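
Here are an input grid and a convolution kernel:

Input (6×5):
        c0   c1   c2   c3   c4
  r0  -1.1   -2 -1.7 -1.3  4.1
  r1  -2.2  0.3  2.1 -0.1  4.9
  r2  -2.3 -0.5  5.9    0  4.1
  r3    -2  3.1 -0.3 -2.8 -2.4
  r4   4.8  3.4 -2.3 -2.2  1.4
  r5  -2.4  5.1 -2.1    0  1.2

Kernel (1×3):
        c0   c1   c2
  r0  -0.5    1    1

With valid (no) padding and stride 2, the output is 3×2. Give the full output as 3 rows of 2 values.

Output[0,0]: The receptive field on the input at this output position is [-1.1 -2 -1.7]. Elementwise product with the kernel and sum: -1.1·-0.5 + -2·1 + -1.7·1.

-3.15 3.65
6.55 1.15
-1.3 0.35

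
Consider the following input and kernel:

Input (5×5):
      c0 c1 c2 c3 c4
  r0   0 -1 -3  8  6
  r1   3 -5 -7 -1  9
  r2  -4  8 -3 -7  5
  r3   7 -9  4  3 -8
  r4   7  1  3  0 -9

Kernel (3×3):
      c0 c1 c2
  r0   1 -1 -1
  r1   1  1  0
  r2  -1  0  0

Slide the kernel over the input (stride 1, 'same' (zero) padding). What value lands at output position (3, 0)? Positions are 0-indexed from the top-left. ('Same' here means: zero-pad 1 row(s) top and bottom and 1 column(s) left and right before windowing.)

3

The receptive field on the zero-padded input at this output position is [0 -4 8 / 0 7 -9 / 0 7 1]. Elementwise product with the kernel and sum: 0·1 + -4·-1 + 8·-1 + 0·1 + 7·1 + 0·-1.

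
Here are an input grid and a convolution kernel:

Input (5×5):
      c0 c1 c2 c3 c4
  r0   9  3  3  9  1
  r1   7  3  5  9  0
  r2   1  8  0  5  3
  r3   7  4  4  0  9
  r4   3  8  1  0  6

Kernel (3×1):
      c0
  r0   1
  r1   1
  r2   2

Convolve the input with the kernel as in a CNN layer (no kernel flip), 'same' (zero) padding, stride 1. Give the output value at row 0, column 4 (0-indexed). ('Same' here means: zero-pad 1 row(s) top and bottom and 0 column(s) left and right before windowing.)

1

The receptive field on the zero-padded input at this output position is [0 / 1 / 0]. Elementwise product with the kernel and sum: 0·1 + 1·1 + 0·2.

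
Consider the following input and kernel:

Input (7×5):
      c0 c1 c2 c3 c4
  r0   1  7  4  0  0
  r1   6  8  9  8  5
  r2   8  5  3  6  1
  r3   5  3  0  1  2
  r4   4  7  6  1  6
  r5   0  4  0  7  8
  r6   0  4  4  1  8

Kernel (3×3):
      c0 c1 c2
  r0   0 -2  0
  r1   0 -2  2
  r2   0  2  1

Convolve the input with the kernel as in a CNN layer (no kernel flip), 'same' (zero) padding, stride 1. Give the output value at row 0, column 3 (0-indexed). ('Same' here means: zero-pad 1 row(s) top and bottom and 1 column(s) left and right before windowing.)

21

The receptive field on the zero-padded input at this output position is [0 0 0 / 4 0 0 / 9 8 5]. Elementwise product with the kernel and sum: 0·-2 + 0·-2 + 0·2 + 8·2 + 5·1.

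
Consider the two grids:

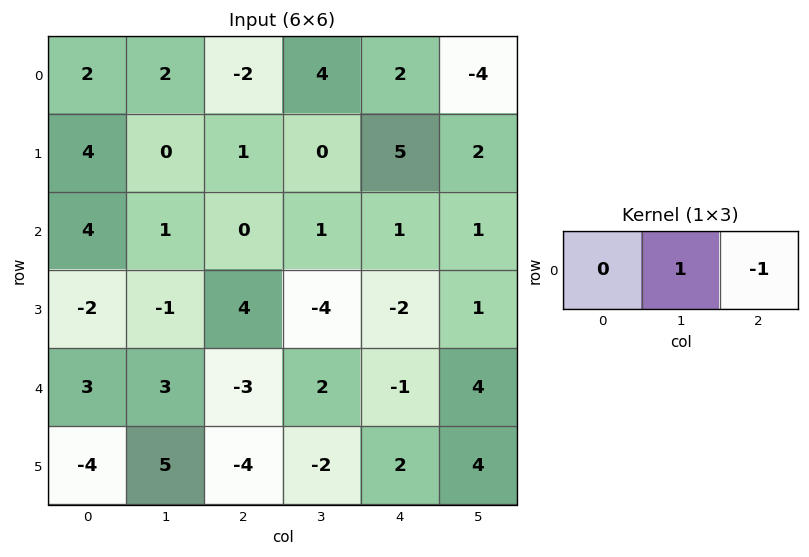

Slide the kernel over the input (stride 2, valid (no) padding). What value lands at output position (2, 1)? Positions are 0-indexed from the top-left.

3

The receptive field on the input at this output position is [-3 2 -1]. Elementwise product with the kernel and sum: 2·1 + -1·-1.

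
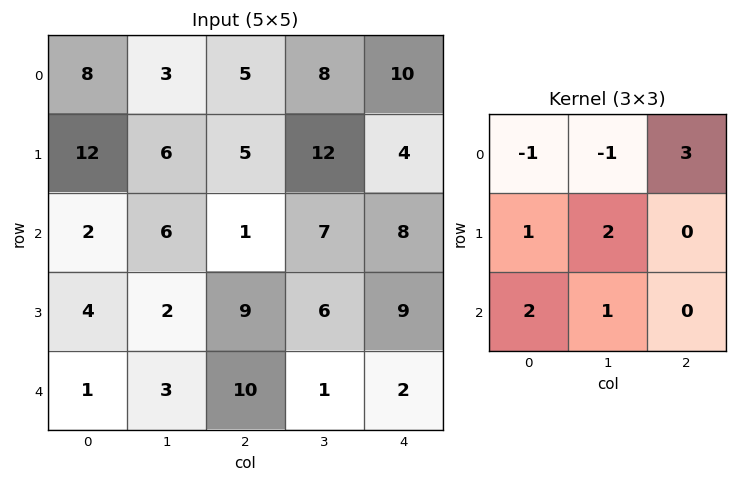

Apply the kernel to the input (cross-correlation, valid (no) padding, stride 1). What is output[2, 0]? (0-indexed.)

The receptive field on the input at this output position is [2 6 1 / 4 2 9 / 1 3 10]. Elementwise product with the kernel and sum: 2·-1 + 6·-1 + 1·3 + 4·1 + 2·2 + 1·2 + 3·1.

8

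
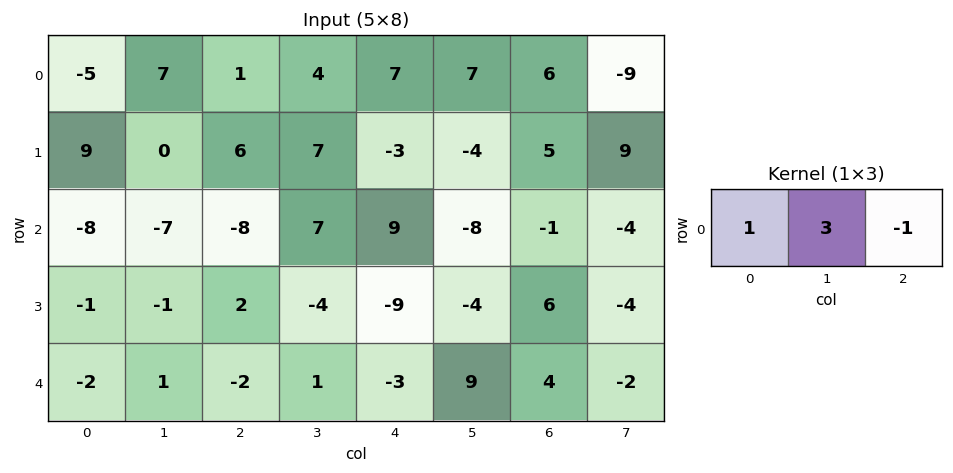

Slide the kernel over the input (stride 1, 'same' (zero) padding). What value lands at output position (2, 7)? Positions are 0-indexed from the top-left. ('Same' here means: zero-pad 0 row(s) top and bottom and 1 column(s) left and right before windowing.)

-13

The receptive field on the zero-padded input at this output position is [-1 -4 0]. Elementwise product with the kernel and sum: -1·1 + -4·3 + 0·-1.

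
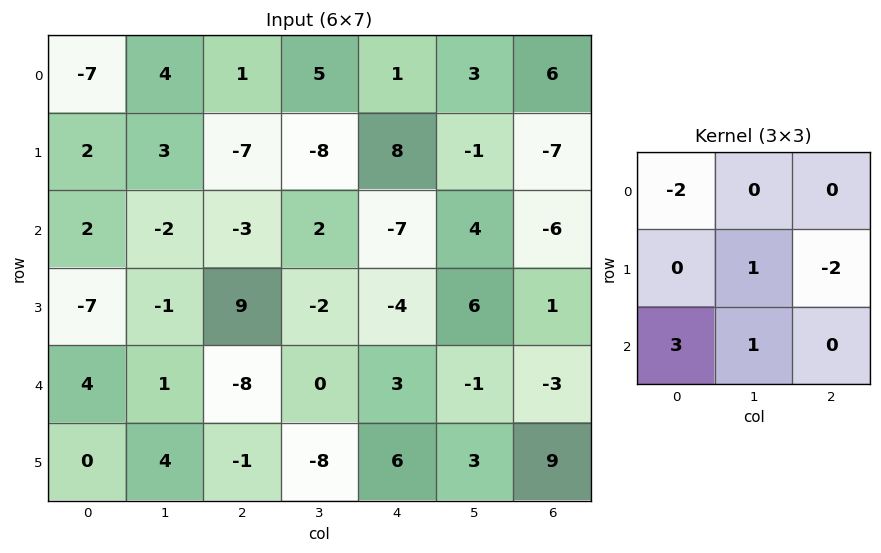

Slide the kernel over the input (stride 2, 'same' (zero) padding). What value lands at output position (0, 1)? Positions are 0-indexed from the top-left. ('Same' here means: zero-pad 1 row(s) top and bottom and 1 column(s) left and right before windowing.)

The receptive field on the zero-padded input at this output position is [0 0 0 / 4 1 5 / 3 -7 -8]. Elementwise product with the kernel and sum: 0·-2 + 1·1 + 5·-2 + 3·3 + -7·1.

-7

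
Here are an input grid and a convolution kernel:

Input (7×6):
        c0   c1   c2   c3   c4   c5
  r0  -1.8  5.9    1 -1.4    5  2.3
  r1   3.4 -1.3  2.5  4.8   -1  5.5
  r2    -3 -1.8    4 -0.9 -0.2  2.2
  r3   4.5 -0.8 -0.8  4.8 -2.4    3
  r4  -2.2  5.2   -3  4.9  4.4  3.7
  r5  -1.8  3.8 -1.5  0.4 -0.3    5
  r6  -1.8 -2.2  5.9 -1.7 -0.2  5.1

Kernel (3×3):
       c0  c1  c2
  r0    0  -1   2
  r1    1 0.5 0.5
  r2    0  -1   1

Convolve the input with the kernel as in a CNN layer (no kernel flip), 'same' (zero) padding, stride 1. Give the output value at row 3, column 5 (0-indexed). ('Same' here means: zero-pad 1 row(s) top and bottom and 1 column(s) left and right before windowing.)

-6.8

The receptive field on the zero-padded input at this output position is [-0.2 2.2 0 / -2.4 3 0 / 4.4 3.7 0]. Elementwise product with the kernel and sum: 2.2·-1 + 0·2 + -2.4·1 + 3·0.5 + 0·0.5 + 3.7·-1 + 0·1.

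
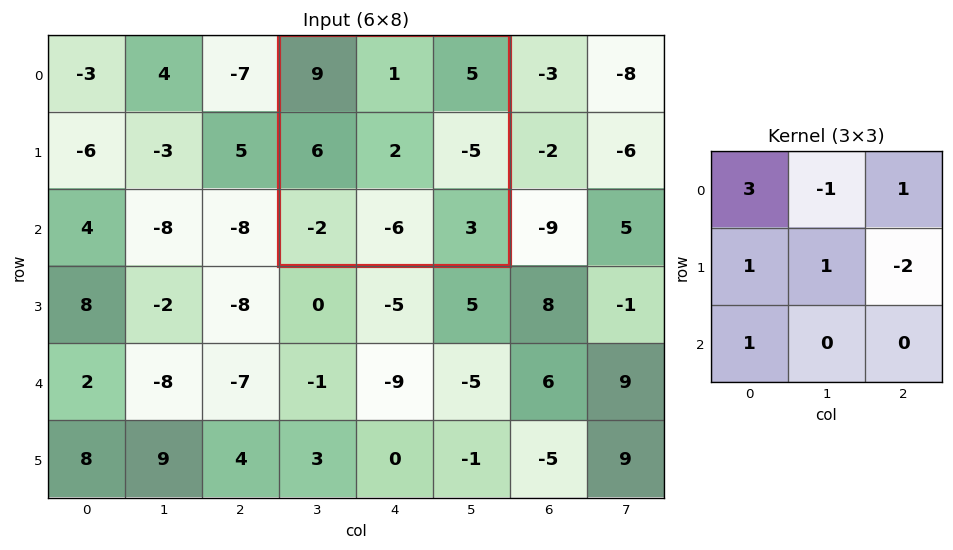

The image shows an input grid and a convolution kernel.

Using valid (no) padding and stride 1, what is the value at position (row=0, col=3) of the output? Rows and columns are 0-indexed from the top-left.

47

The receptive field on the input at this output position is [9 1 5 / 6 2 -5 / -2 -6 3]. Elementwise product with the kernel and sum: 9·3 + 1·-1 + 5·1 + 6·1 + 2·1 + -5·-2 + -2·1.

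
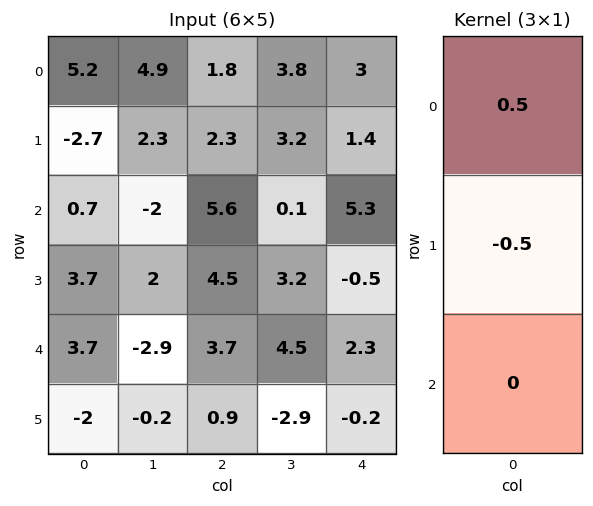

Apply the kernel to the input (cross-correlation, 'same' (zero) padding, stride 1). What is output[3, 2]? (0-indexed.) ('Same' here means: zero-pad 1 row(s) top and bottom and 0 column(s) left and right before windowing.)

The receptive field on the zero-padded input at this output position is [5.6 / 4.5 / 3.7]. Elementwise product with the kernel and sum: 5.6·0.5 + 4.5·-0.5.

0.55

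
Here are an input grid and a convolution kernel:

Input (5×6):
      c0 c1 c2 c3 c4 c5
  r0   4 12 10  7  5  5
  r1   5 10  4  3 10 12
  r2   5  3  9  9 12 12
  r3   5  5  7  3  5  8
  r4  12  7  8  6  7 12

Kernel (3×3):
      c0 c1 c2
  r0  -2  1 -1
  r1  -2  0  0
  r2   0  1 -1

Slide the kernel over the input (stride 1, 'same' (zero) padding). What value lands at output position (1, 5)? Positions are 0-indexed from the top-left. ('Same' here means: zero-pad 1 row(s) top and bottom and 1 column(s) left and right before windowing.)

-13

The receptive field on the zero-padded input at this output position is [5 5 0 / 10 12 0 / 12 12 0]. Elementwise product with the kernel and sum: 5·-2 + 5·1 + 0·-1 + 10·-2 + 12·1 + 0·-1.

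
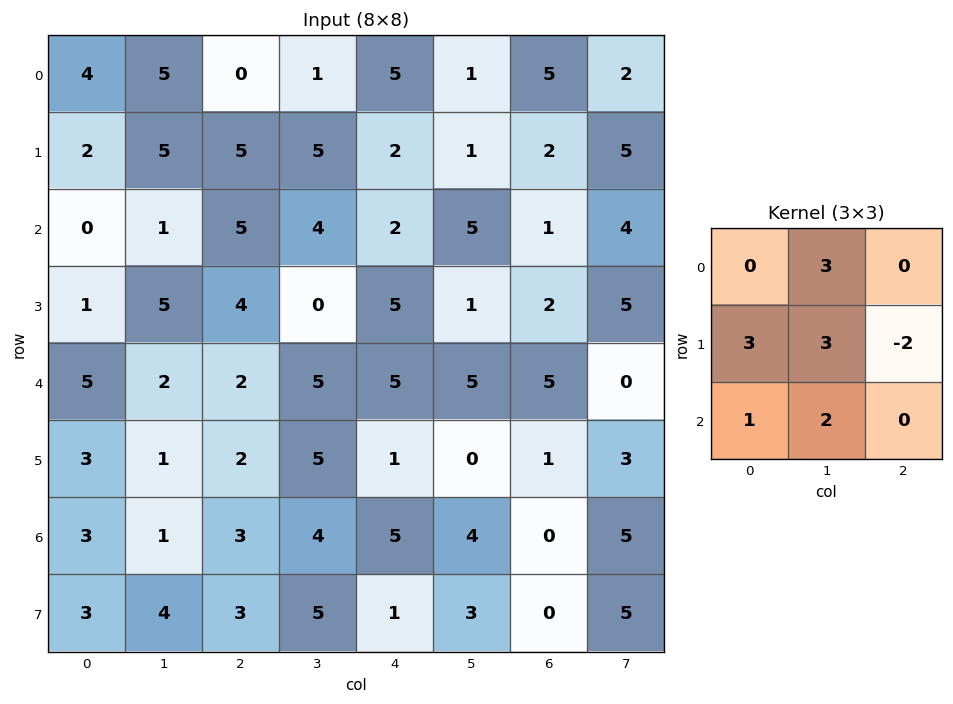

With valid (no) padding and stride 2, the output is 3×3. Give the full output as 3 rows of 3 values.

Output[0,0]: The receptive field on the input at this output position is [4 5 0 / 2 5 5 / 0 1 5]. Elementwise product with the kernel and sum: 5·3 + 2·3 + 5·3 + 5·-2 + 0·1 + 1·2.

28 42 20
22 26 44
19 45 29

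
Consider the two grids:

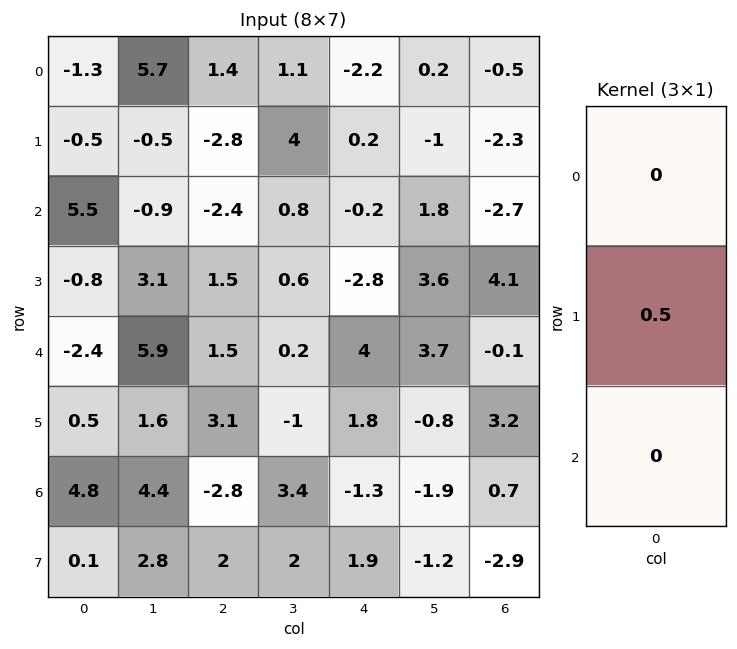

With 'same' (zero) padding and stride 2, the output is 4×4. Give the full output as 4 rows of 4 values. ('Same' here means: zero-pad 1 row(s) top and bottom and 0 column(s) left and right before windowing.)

-0.65 0.7 -1.1 -0.25
2.75 -1.2 -0.1 -1.35
-1.2 0.75 2 -0.05
2.4 -1.4 -0.65 0.35

Output[0,0]: The receptive field on the zero-padded input at this output position is [0 / -1.3 / -0.5]. Elementwise product with the kernel and sum: -1.3·0.5.
Output[0,1]: The receptive field on the zero-padded input at this output position is [0 / 1.4 / -2.8]. Elementwise product with the kernel and sum: 1.4·0.5.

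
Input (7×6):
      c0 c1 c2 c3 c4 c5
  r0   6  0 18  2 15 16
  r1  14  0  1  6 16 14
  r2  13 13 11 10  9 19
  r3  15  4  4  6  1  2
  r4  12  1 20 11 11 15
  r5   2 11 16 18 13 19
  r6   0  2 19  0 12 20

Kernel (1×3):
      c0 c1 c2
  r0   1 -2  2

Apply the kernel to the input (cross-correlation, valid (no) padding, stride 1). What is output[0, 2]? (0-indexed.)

The receptive field on the input at this output position is [18 2 15]. Elementwise product with the kernel and sum: 18·1 + 2·-2 + 15·2.

44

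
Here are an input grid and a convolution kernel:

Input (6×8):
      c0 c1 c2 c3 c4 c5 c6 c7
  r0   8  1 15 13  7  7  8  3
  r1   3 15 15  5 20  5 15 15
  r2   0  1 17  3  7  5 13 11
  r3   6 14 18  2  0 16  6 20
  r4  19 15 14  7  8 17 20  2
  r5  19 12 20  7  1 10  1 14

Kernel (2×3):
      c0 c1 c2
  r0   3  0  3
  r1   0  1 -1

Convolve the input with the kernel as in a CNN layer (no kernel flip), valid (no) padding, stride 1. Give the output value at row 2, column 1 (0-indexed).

The receptive field on the input at this output position is [1 17 3 / 14 18 2]. Elementwise product with the kernel and sum: 1·3 + 3·3 + 18·1 + 2·-1.

28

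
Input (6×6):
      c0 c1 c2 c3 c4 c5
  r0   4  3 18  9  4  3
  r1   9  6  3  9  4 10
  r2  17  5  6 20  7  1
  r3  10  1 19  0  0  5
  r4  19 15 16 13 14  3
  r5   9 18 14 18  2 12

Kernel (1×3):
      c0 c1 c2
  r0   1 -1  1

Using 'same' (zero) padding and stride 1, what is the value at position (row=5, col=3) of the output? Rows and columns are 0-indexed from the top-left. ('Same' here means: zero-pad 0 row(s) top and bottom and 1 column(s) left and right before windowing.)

-2

The receptive field on the zero-padded input at this output position is [14 18 2]. Elementwise product with the kernel and sum: 14·1 + 18·-1 + 2·1.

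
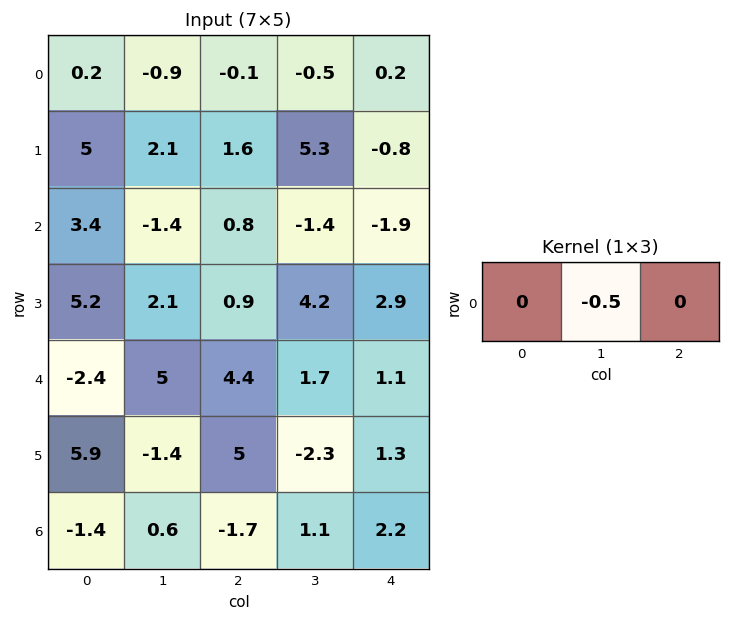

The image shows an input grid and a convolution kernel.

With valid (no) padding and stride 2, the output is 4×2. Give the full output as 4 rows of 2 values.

0.45 0.25
0.7 0.7
-2.5 -0.85
-0.3 -0.55

Output[0,0]: The receptive field on the input at this output position is [0.2 -0.9 -0.1]. Elementwise product with the kernel and sum: -0.9·-0.5.
Output[0,1]: The receptive field on the input at this output position is [-0.1 -0.5 0.2]. Elementwise product with the kernel and sum: -0.5·-0.5.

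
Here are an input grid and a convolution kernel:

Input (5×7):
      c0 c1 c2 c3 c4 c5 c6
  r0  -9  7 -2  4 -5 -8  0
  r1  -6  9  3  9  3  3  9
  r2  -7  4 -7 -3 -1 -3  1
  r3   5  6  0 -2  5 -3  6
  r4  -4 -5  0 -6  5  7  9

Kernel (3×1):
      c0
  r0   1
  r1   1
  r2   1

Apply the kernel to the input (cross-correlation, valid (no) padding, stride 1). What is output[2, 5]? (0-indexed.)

The receptive field on the input at this output position is [-3 / -3 / 7]. Elementwise product with the kernel and sum: -3·1 + -3·1 + 7·1.

1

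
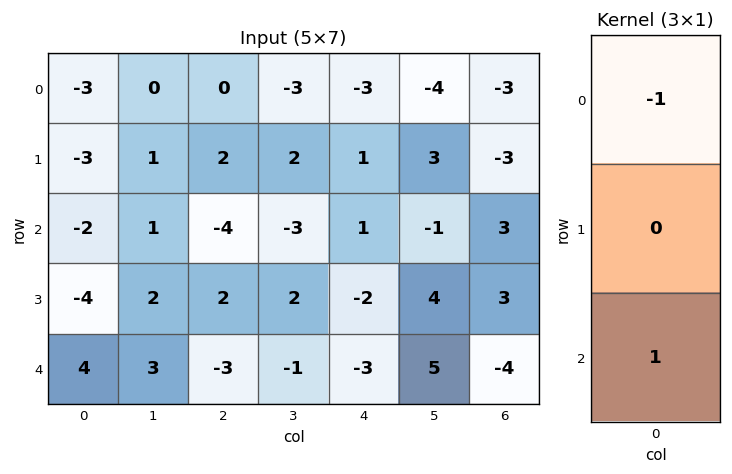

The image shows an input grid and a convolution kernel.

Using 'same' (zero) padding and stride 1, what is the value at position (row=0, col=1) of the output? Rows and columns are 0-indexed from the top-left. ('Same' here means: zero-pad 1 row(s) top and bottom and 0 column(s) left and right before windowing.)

The receptive field on the zero-padded input at this output position is [0 / 0 / 1]. Elementwise product with the kernel and sum: 0·-1 + 1·1.

1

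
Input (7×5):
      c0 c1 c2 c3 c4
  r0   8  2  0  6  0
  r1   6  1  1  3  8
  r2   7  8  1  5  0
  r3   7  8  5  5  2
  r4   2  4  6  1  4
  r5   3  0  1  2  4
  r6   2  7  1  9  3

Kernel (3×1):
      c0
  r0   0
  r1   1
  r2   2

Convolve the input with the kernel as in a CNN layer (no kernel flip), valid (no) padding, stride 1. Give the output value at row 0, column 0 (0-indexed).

20

The receptive field on the input at this output position is [8 / 6 / 7]. Elementwise product with the kernel and sum: 6·1 + 7·2.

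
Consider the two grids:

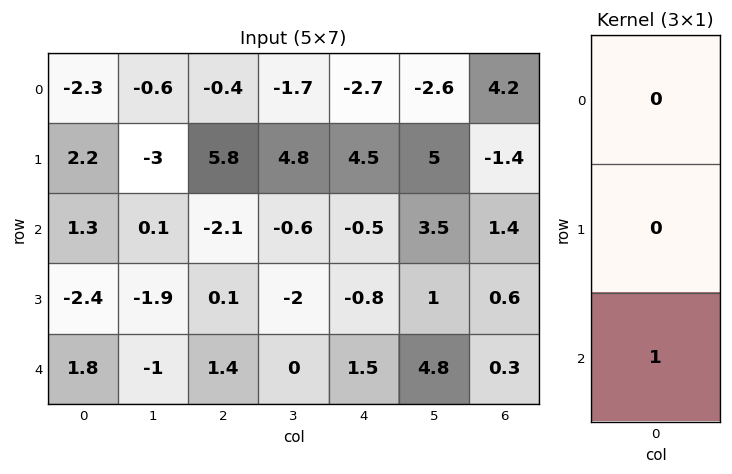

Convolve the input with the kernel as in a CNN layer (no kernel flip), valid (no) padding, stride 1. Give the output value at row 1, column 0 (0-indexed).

The receptive field on the input at this output position is [2.2 / 1.3 / -2.4]. Elementwise product with the kernel and sum: -2.4·1.

-2.4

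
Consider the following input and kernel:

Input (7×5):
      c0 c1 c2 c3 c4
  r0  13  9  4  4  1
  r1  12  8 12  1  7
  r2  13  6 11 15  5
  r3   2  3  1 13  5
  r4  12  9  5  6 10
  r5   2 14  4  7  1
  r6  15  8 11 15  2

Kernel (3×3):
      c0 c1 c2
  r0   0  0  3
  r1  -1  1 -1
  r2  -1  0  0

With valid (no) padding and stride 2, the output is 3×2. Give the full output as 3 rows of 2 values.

-17 -26
21 17
8 21

Output[0,0]: The receptive field on the input at this output position is [13 9 4 / 12 8 12 / 13 6 11]. Elementwise product with the kernel and sum: 4·3 + 12·-1 + 8·1 + 12·-1 + 13·-1.
Output[0,1]: The receptive field on the input at this output position is [4 4 1 / 12 1 7 / 11 15 5]. Elementwise product with the kernel and sum: 1·3 + 12·-1 + 1·1 + 7·-1 + 11·-1.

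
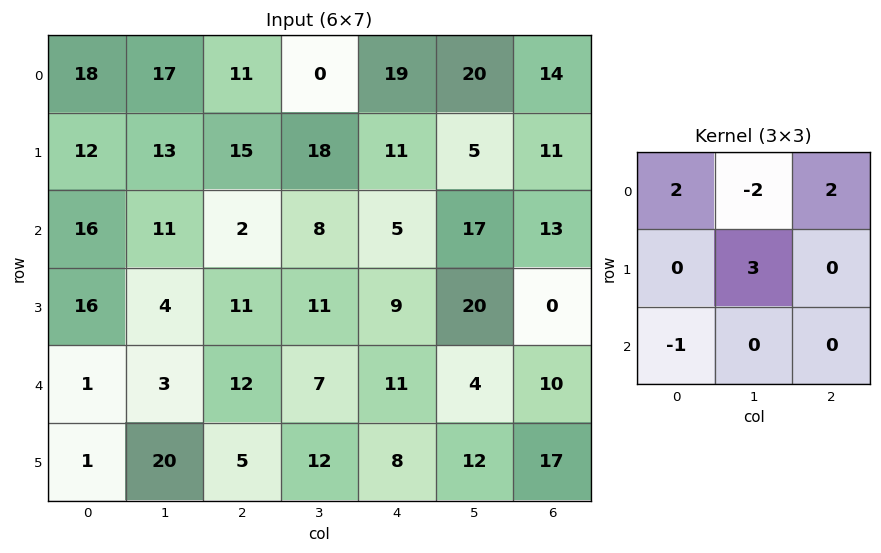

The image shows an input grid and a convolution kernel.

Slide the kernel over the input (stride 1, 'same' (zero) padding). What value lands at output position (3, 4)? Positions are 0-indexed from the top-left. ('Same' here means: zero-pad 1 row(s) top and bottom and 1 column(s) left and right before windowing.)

The receptive field on the zero-padded input at this output position is [8 5 17 / 11 9 20 / 7 11 4]. Elementwise product with the kernel and sum: 8·2 + 5·-2 + 17·2 + 9·3 + 7·-1.

60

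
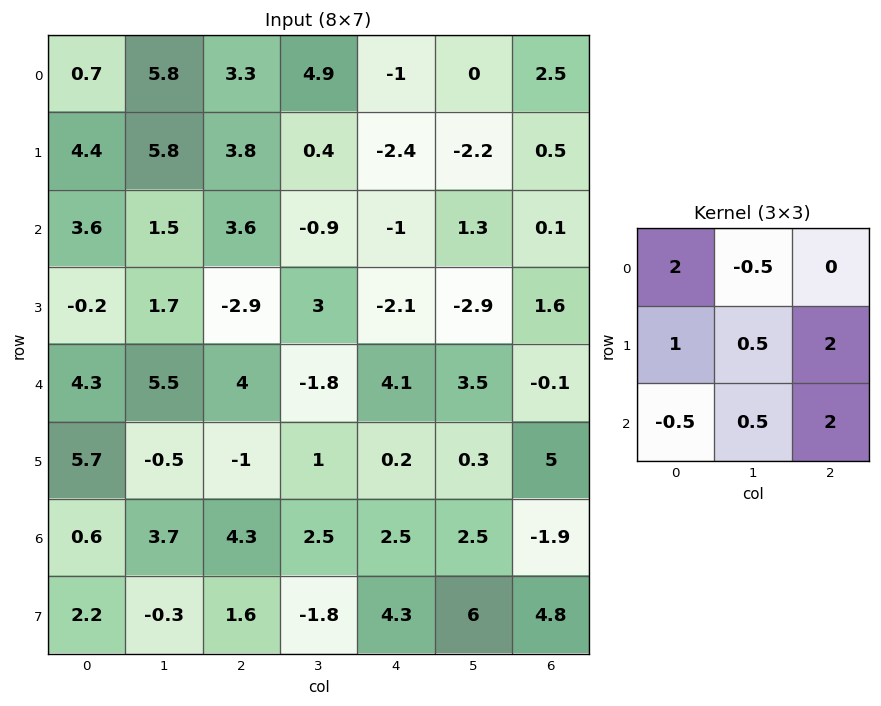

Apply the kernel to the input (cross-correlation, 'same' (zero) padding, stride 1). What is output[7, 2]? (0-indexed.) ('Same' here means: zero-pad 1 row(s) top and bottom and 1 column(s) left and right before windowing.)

The receptive field on the zero-padded input at this output position is [3.7 4.3 2.5 / -0.3 1.6 -1.8 / 0 0 0]. Elementwise product with the kernel and sum: 3.7·2 + 4.3·-0.5 + -0.3·1 + 1.6·0.5 + -1.8·2 + 0·-0.5 + 0·0.5 + 0·2.

2.15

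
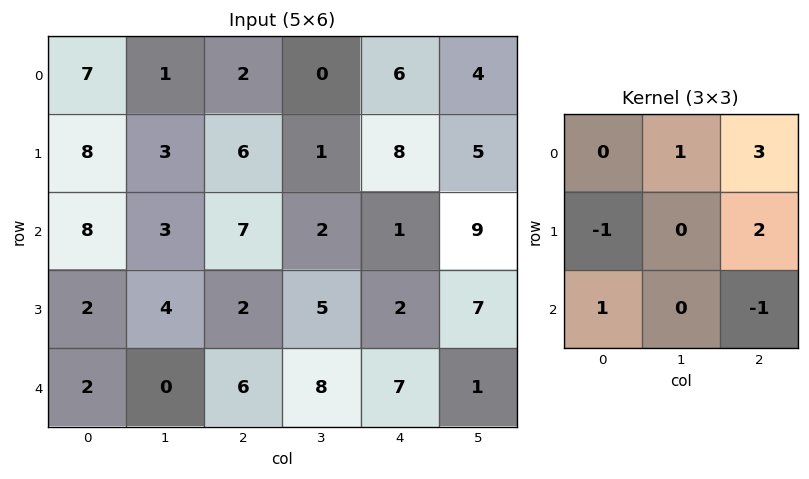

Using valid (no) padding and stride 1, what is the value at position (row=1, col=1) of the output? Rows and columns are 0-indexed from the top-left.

9

The receptive field on the input at this output position is [3 6 1 / 3 7 2 / 4 2 5]. Elementwise product with the kernel and sum: 6·1 + 1·3 + 3·-1 + 2·2 + 4·1 + 5·-1.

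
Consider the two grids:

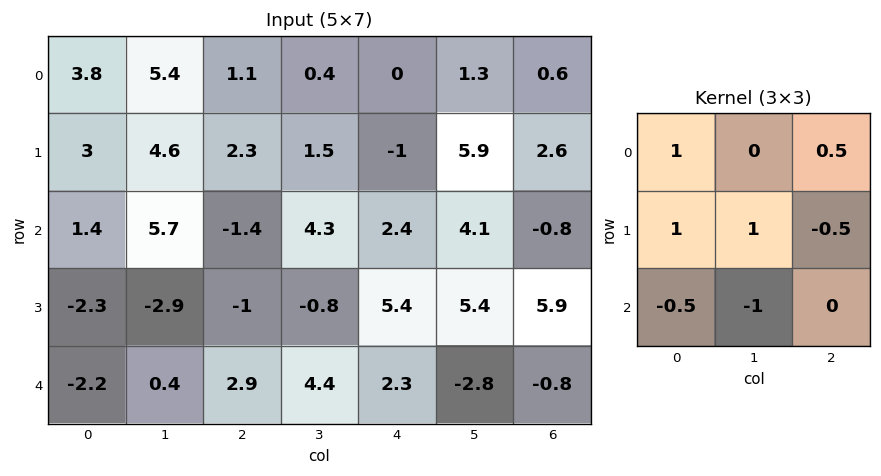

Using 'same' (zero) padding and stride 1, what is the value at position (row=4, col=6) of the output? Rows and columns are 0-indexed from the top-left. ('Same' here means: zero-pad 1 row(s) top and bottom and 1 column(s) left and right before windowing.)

The receptive field on the zero-padded input at this output position is [5.4 5.9 0 / -2.8 -0.8 0 / 0 0 0]. Elementwise product with the kernel and sum: 5.4·1 + 0·0.5 + -2.8·1 + -0.8·1 + 0·-0.5 + 0·-0.5 + 0·-1.

1.8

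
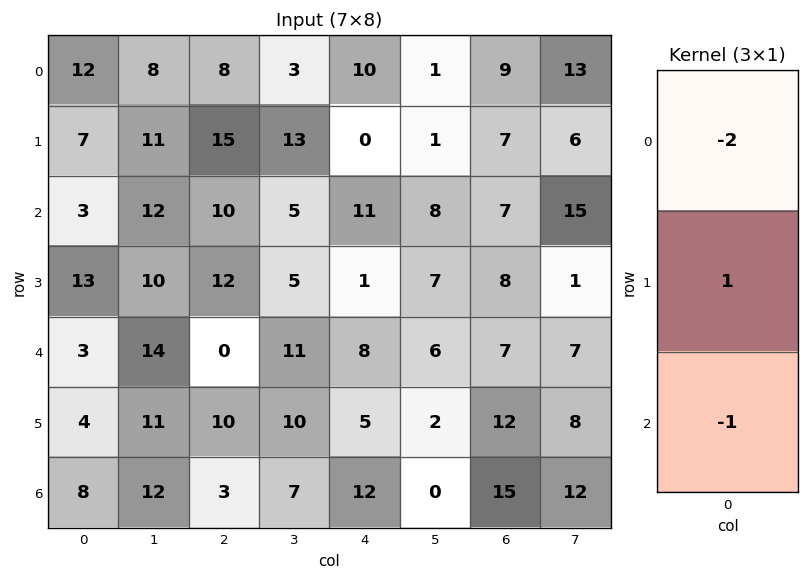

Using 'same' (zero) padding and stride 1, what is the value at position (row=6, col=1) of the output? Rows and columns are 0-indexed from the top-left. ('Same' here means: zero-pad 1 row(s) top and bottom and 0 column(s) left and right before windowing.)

-10

The receptive field on the zero-padded input at this output position is [11 / 12 / 0]. Elementwise product with the kernel and sum: 11·-2 + 12·1 + 0·-1.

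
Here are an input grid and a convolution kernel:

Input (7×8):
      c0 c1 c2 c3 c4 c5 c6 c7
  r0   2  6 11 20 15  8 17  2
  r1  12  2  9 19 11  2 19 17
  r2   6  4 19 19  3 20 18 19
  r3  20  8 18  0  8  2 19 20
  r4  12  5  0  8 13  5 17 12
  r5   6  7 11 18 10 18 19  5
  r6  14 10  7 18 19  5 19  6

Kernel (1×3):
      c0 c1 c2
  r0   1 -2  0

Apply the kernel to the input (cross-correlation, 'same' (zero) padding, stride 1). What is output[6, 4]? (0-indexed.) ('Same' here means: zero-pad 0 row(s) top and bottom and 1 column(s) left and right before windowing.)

The receptive field on the zero-padded input at this output position is [18 19 5]. Elementwise product with the kernel and sum: 18·1 + 19·-2.

-20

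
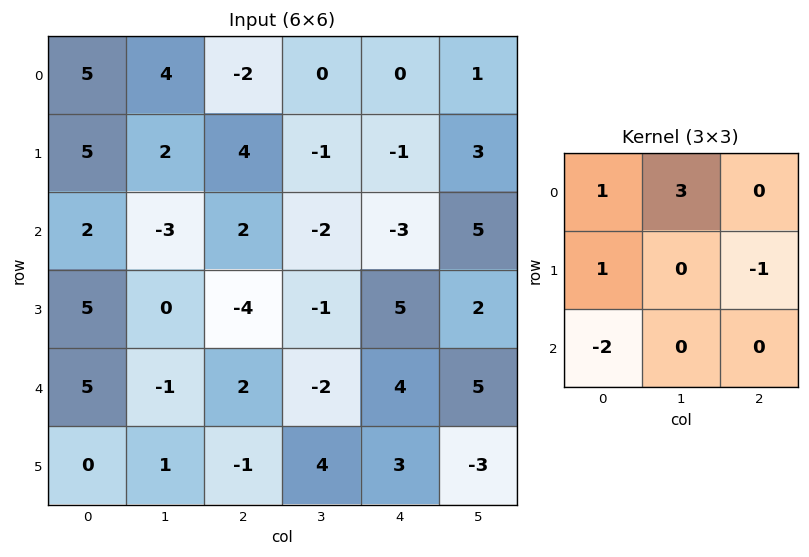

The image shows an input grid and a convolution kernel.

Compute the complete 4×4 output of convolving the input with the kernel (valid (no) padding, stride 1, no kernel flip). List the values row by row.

14 7 -1 0
1 13 14 -9
-8 6 -17 -10
8 -13 -7 -1

Output[0,0]: The receptive field on the input at this output position is [5 4 -2 / 5 2 4 / 2 -3 2]. Elementwise product with the kernel and sum: 5·1 + 4·3 + 5·1 + 4·-1 + 2·-2.
Output[0,1]: The receptive field on the input at this output position is [4 -2 0 / 2 4 -1 / -3 2 -2]. Elementwise product with the kernel and sum: 4·1 + -2·3 + 2·1 + -1·-1 + -3·-2.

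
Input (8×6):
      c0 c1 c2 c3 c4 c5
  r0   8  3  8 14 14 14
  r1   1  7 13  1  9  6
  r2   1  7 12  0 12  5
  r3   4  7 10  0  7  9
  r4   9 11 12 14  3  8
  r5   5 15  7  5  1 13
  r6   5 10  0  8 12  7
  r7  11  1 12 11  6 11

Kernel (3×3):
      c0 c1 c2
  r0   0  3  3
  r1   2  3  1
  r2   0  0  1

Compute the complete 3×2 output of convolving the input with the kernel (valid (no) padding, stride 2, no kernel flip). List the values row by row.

Output[0,0]: The receptive field on the input at this output position is [8 3 8 / 1 7 13 / 1 7 12]. Elementwise product with the kernel and sum: 3·3 + 8·3 + 1·2 + 7·3 + 13·1 + 12·1.
Output[0,1]: The receptive field on the input at this output position is [8 14 14 / 13 1 9 / 12 0 12]. Elementwise product with the kernel and sum: 14·3 + 14·3 + 13·2 + 1·3 + 9·1 + 12·1.

81 134
108 66
131 93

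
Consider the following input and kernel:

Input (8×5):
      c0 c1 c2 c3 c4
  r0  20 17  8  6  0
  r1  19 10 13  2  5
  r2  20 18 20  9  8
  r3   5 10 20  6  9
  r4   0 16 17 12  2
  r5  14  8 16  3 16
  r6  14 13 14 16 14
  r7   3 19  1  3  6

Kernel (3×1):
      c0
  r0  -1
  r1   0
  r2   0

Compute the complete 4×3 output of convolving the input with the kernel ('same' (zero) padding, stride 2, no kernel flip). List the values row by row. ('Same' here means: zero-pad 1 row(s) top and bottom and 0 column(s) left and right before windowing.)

Output[0,0]: The receptive field on the zero-padded input at this output position is [0 / 20 / 19]. Elementwise product with the kernel and sum: 0·-1.
Output[0,1]: The receptive field on the zero-padded input at this output position is [0 / 8 / 13]. Elementwise product with the kernel and sum: 0·-1.

0 0 0
-19 -13 -5
-5 -20 -9
-14 -16 -16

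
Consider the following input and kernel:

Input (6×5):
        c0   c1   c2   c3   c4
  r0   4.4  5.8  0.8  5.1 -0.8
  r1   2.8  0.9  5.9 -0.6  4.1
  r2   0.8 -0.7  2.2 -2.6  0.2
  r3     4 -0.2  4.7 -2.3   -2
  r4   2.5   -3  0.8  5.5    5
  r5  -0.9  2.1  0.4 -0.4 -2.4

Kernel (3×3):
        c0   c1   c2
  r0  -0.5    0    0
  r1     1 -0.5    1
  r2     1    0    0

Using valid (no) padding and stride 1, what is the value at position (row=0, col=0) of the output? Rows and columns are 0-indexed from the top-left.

6.85

The receptive field on the input at this output position is [4.4 5.8 0.8 / 2.8 0.9 5.9 / 0.8 -0.7 2.2]. Elementwise product with the kernel and sum: 4.4·-0.5 + 2.8·1 + 0.9·-0.5 + 5.9·1 + 0.8·1.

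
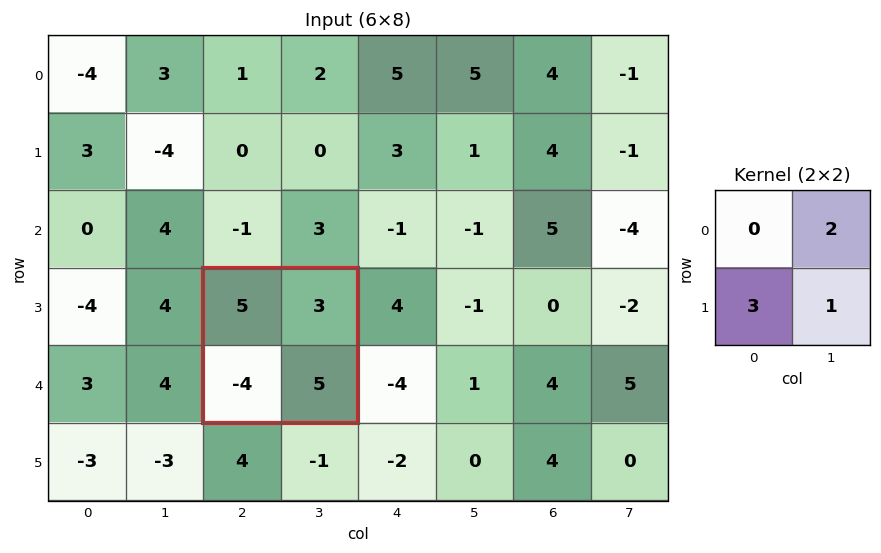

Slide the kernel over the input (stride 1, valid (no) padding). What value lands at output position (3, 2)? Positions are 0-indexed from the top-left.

-1

The receptive field on the input at this output position is [5 3 / -4 5]. Elementwise product with the kernel and sum: 3·2 + -4·3 + 5·1.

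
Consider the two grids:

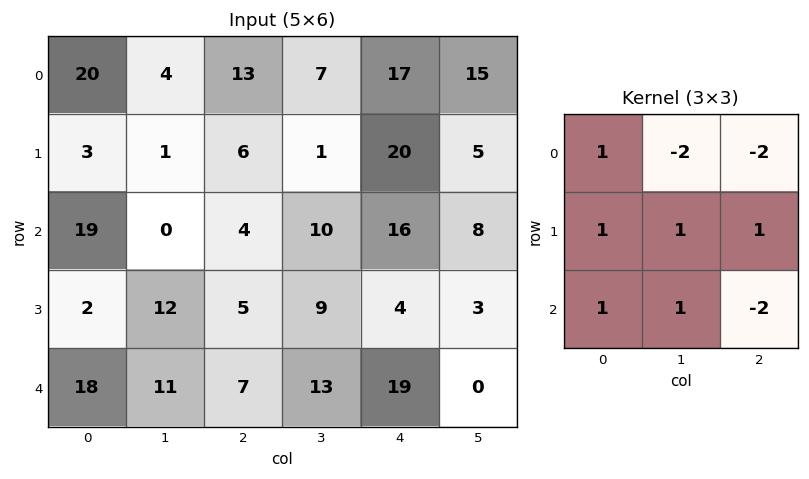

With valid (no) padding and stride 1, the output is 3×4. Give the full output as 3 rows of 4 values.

7 -44 -26 -21
16 0 0 -8
45 -10 -48 10

Output[0,0]: The receptive field on the input at this output position is [20 4 13 / 3 1 6 / 19 0 4]. Elementwise product with the kernel and sum: 20·1 + 4·-2 + 13·-2 + 3·1 + 1·1 + 6·1 + 19·1 + 0·1 + 4·-2.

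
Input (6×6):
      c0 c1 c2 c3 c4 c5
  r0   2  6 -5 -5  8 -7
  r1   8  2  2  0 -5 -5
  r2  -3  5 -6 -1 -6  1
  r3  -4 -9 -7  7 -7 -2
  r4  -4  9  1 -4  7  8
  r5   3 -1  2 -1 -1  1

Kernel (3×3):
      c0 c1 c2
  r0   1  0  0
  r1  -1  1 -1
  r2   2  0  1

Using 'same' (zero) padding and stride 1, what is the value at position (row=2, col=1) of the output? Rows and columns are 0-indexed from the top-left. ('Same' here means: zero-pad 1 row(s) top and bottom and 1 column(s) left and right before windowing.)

7

The receptive field on the zero-padded input at this output position is [8 2 2 / -3 5 -6 / -4 -9 -7]. Elementwise product with the kernel and sum: 8·1 + -3·-1 + 5·1 + -6·-1 + -4·2 + -7·1.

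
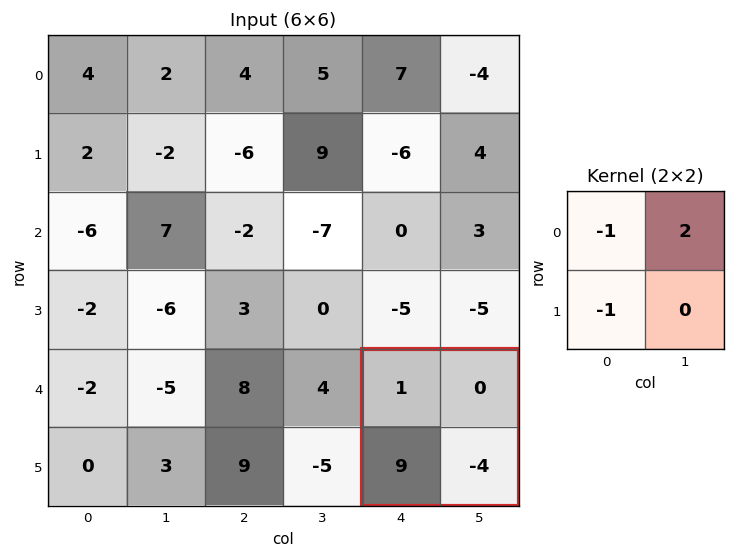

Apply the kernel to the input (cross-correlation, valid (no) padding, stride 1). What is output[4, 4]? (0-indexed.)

-10

The receptive field on the input at this output position is [1 0 / 9 -4]. Elementwise product with the kernel and sum: 1·-1 + 0·2 + 9·-1.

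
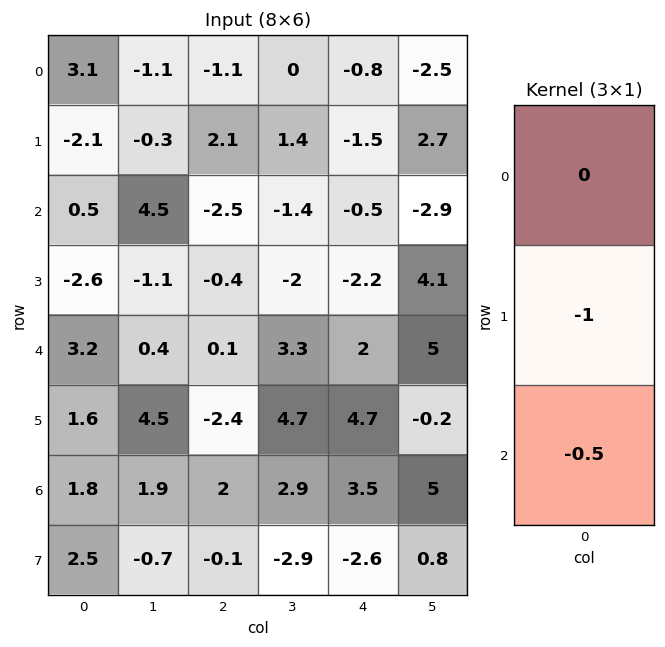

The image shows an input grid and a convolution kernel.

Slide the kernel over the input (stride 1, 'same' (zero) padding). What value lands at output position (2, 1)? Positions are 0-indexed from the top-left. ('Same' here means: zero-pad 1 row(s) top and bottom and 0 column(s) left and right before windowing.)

-3.95

The receptive field on the zero-padded input at this output position is [-0.3 / 4.5 / -1.1]. Elementwise product with the kernel and sum: 4.5·-1 + -1.1·-0.5.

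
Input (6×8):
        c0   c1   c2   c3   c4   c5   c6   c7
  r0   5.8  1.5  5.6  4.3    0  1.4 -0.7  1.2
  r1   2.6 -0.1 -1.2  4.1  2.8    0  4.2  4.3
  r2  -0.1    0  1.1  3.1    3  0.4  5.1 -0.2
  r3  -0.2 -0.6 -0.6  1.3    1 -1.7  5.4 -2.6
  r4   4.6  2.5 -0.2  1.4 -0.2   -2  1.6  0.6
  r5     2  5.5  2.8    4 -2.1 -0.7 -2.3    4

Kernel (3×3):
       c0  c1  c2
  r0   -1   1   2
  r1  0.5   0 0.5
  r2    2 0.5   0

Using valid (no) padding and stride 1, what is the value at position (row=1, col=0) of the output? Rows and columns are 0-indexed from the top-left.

The receptive field on the input at this output position is [2.6 -0.1 -1.2 / -0.1 0 1.1 / -0.2 -0.6 -0.6]. Elementwise product with the kernel and sum: 2.6·-1 + -0.1·1 + -1.2·2 + -0.1·0.5 + 1.1·0.5 + -0.2·2 + -0.6·0.5.

-5.3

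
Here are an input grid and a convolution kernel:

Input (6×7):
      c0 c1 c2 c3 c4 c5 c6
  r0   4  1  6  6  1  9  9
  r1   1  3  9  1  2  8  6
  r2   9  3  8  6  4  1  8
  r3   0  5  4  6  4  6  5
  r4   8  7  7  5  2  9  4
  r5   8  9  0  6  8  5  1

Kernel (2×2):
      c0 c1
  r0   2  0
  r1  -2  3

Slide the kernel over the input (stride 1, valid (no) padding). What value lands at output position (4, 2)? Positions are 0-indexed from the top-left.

The receptive field on the input at this output position is [7 5 / 0 6]. Elementwise product with the kernel and sum: 7·2 + 0·-2 + 6·3.

32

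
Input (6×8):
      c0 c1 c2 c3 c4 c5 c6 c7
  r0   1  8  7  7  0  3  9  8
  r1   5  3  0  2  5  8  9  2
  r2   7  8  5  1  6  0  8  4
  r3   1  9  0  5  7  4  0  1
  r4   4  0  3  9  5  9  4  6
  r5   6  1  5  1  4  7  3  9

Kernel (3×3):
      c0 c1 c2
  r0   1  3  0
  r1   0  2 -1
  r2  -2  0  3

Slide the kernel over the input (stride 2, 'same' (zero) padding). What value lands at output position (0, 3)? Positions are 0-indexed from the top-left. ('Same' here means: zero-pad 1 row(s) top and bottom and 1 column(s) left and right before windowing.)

The receptive field on the zero-padded input at this output position is [0 0 0 / 3 9 8 / 8 9 2]. Elementwise product with the kernel and sum: 0·1 + 0·3 + 9·2 + 8·-1 + 8·-2 + 2·3.

0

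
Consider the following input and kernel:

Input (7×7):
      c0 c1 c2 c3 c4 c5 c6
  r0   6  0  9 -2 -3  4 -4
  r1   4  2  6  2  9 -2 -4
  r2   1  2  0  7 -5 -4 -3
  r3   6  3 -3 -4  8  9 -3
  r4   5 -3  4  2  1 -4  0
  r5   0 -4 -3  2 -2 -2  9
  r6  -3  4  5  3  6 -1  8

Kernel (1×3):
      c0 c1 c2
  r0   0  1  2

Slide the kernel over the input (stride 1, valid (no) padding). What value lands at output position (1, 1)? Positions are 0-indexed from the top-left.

The receptive field on the input at this output position is [2 6 2]. Elementwise product with the kernel and sum: 6·1 + 2·2.

10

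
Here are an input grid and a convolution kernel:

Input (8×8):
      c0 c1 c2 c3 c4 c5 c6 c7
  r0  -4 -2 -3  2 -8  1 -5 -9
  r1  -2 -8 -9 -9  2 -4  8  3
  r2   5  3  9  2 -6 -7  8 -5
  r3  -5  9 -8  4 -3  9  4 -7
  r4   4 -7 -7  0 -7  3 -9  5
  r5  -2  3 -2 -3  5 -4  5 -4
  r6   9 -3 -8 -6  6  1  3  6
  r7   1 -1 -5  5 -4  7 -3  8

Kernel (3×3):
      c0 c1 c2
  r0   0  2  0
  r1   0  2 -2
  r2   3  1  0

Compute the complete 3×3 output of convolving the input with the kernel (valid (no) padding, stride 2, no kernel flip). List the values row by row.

Output[0,0]: The receptive field on the input at this output position is [-4 -2 -3 / -2 -8 -9 / 5 3 9]. Elementwise product with the kernel and sum: -2·2 + -8·2 + -9·-2 + 5·3 + 3·1.

16 11 -47
45 -3 -22
20 -46 7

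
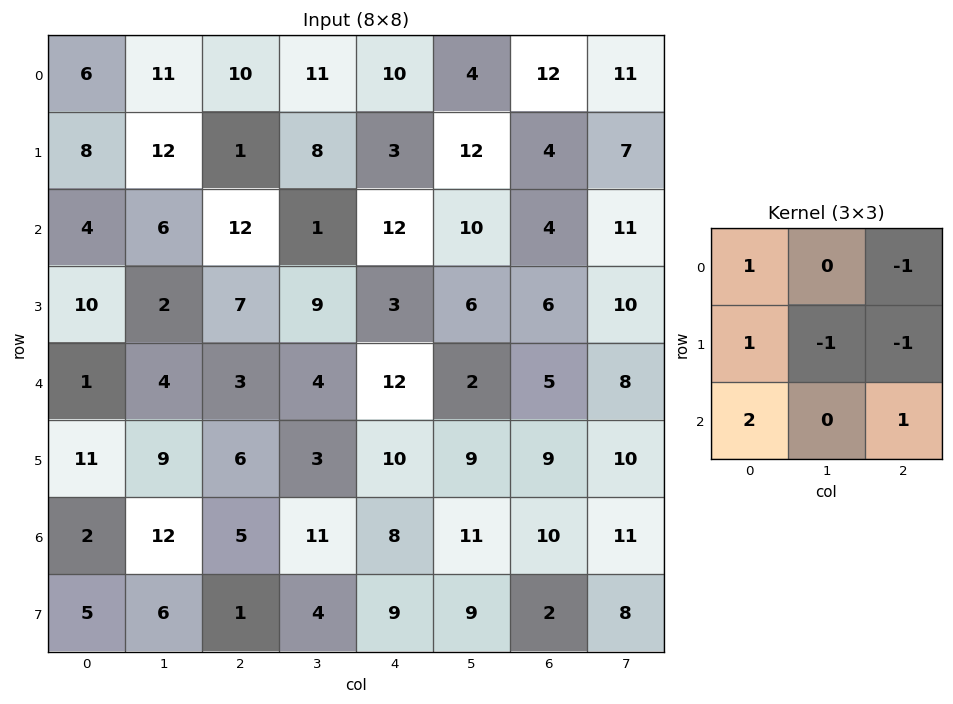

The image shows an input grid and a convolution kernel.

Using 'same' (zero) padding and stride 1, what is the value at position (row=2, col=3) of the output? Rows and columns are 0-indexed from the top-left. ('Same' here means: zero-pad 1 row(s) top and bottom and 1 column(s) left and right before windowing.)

14

The receptive field on the zero-padded input at this output position is [1 8 3 / 12 1 12 / 7 9 3]. Elementwise product with the kernel and sum: 1·1 + 3·-1 + 12·1 + 1·-1 + 12·-1 + 7·2 + 3·1.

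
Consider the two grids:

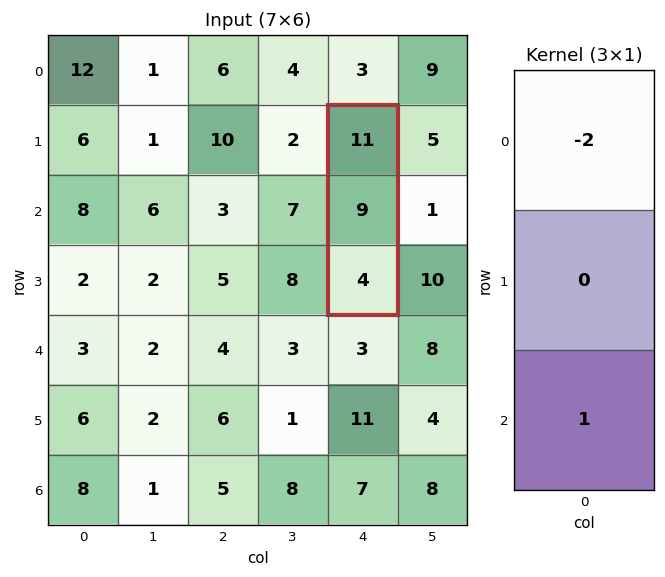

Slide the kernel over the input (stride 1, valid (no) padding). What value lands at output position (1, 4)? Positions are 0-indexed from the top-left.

The receptive field on the input at this output position is [11 / 9 / 4]. Elementwise product with the kernel and sum: 11·-2 + 4·1.

-18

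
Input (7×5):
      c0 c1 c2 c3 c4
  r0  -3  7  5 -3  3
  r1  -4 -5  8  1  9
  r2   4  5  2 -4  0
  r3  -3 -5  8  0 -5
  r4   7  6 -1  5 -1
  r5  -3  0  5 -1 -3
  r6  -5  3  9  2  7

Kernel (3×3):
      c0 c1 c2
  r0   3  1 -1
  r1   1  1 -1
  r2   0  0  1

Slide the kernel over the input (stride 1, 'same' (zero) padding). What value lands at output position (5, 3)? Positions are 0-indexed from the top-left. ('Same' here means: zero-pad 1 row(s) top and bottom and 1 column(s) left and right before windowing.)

17

The receptive field on the zero-padded input at this output position is [-1 5 -1 / 5 -1 -3 / 9 2 7]. Elementwise product with the kernel and sum: -1·3 + 5·1 + -1·-1 + 5·1 + -1·1 + -3·-1 + 7·1.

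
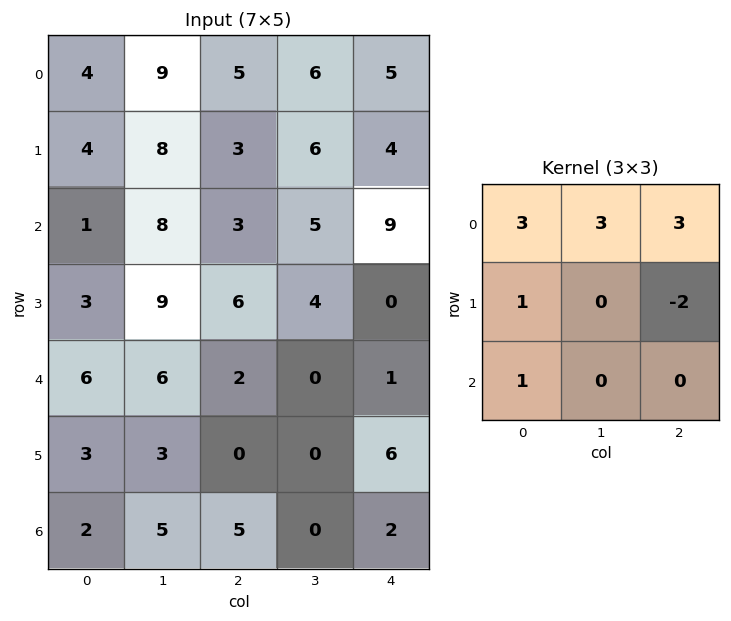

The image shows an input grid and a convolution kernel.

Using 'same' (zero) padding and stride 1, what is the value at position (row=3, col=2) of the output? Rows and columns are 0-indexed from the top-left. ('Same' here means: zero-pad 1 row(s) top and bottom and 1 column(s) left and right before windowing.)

55

The receptive field on the zero-padded input at this output position is [8 3 5 / 9 6 4 / 6 2 0]. Elementwise product with the kernel and sum: 8·3 + 3·3 + 5·3 + 9·1 + 4·-2 + 6·1.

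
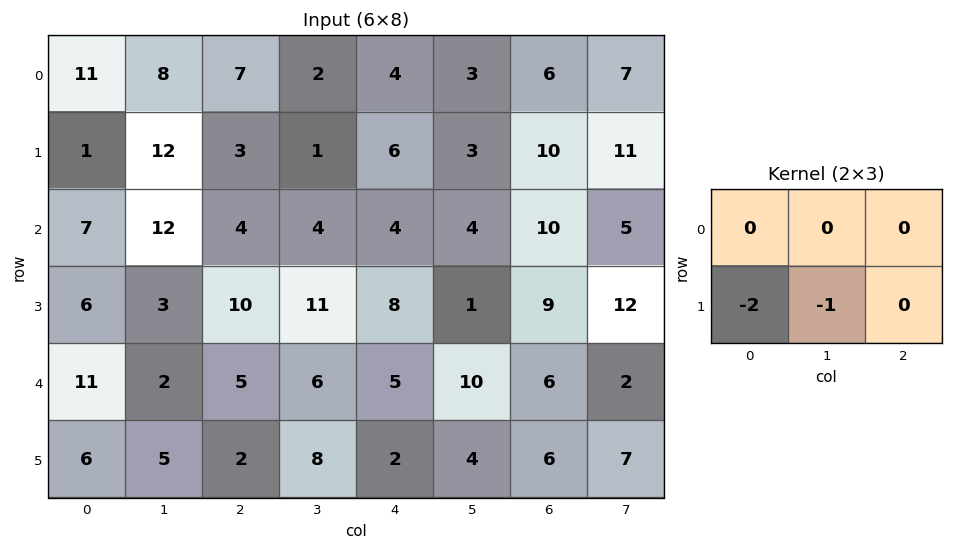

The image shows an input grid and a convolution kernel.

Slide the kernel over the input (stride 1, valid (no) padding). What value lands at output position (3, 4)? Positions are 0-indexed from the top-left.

-20

The receptive field on the input at this output position is [8 1 9 / 5 10 6]. Elementwise product with the kernel and sum: 5·-2 + 10·-1.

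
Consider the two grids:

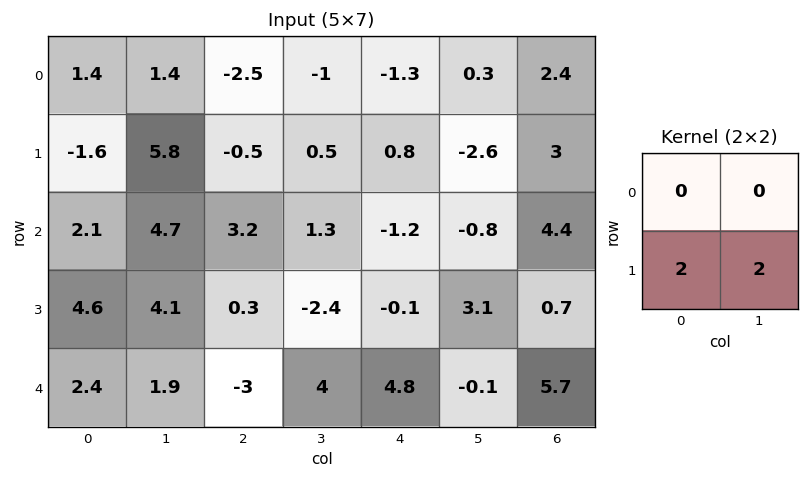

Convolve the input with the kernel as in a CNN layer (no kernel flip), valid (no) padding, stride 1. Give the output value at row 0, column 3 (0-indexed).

2.6

The receptive field on the input at this output position is [-1 -1.3 / 0.5 0.8]. Elementwise product with the kernel and sum: 0.5·2 + 0.8·2.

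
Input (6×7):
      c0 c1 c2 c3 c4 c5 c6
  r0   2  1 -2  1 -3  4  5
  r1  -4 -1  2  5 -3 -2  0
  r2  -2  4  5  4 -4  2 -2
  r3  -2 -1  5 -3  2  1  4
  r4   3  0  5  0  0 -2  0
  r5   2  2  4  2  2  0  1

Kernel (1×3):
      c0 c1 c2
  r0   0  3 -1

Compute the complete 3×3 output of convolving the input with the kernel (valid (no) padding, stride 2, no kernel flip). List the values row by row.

5 6 7
7 16 8
-5 0 -6

Output[0,0]: The receptive field on the input at this output position is [2 1 -2]. Elementwise product with the kernel and sum: 1·3 + -2·-1.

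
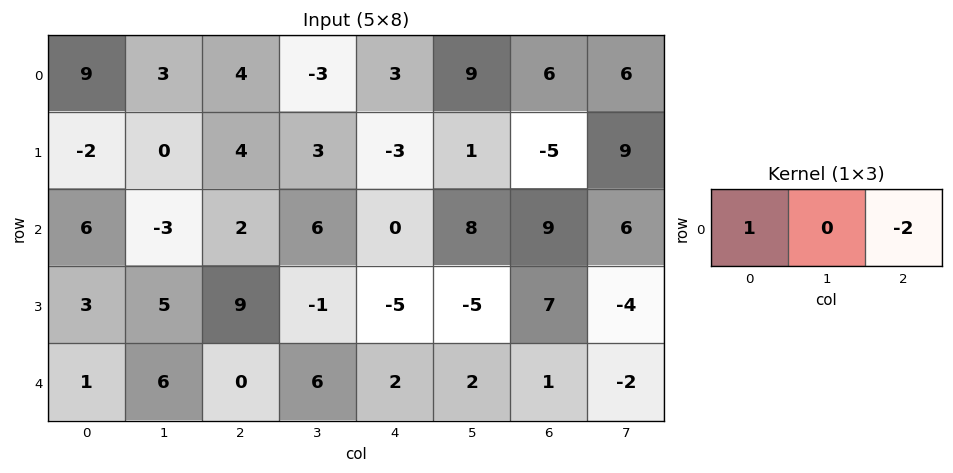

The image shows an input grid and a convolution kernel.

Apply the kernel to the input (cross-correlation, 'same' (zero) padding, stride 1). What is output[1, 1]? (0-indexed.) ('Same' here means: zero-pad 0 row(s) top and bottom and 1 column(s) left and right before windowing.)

The receptive field on the zero-padded input at this output position is [-2 0 4]. Elementwise product with the kernel and sum: -2·1 + 4·-2.

-10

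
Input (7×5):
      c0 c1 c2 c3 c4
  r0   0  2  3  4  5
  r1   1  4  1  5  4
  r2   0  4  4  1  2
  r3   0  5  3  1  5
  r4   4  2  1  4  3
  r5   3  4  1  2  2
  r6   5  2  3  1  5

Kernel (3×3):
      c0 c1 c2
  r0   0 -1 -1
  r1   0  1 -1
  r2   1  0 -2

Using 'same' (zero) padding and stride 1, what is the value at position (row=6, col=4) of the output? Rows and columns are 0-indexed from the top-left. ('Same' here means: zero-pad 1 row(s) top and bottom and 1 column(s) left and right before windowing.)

3

The receptive field on the zero-padded input at this output position is [2 2 0 / 1 5 0 / 0 0 0]. Elementwise product with the kernel and sum: 2·-1 + 0·-1 + 5·1 + 0·-1 + 0·1 + 0·-2.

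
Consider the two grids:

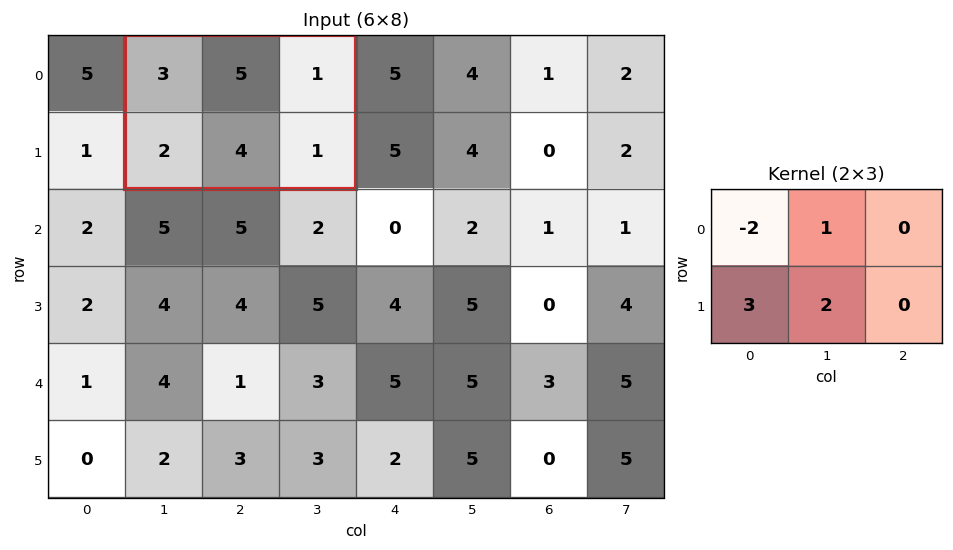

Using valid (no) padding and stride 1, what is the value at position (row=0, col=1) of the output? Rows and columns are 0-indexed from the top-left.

13

The receptive field on the input at this output position is [3 5 1 / 2 4 1]. Elementwise product with the kernel and sum: 3·-2 + 5·1 + 2·3 + 4·2.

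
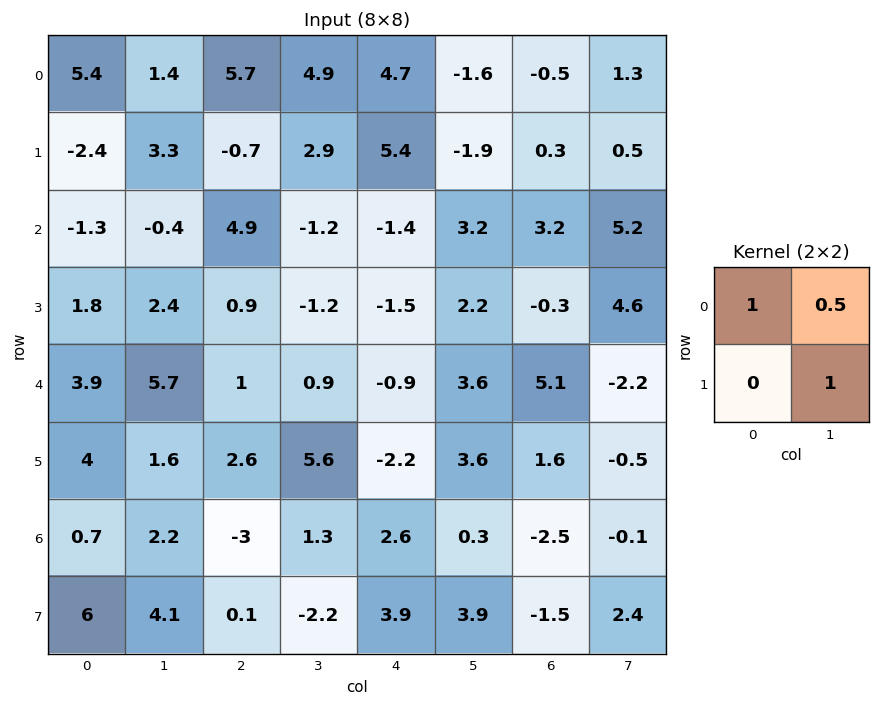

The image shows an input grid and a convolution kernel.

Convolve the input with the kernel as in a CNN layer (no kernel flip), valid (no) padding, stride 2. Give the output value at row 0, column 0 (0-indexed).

The receptive field on the input at this output position is [5.4 1.4 / -2.4 3.3]. Elementwise product with the kernel and sum: 5.4·1 + 1.4·0.5 + 3.3·1.

9.4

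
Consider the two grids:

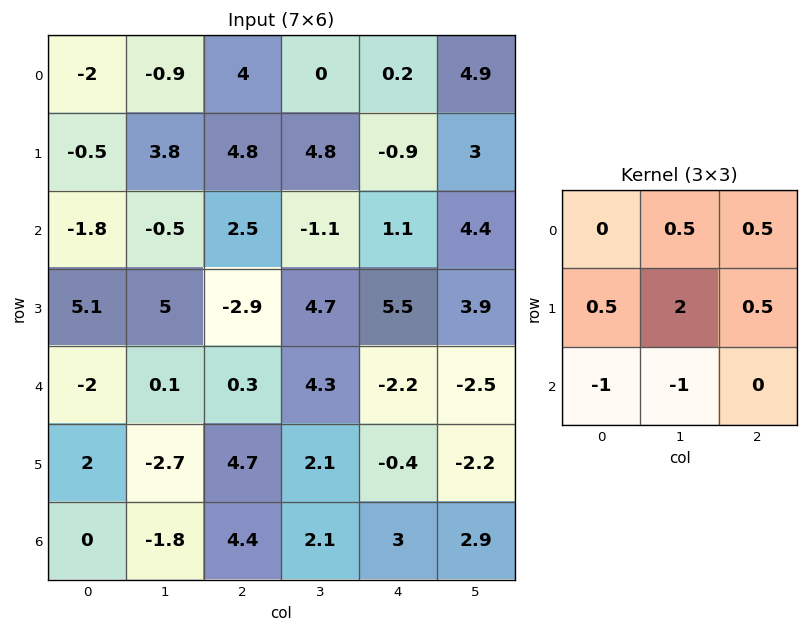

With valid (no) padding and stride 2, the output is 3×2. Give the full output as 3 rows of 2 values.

13.6 10.25
14 6.1
-0.05 0.9

Output[0,0]: The receptive field on the input at this output position is [-2 -0.9 4 / -0.5 3.8 4.8 / -1.8 -0.5 2.5]. Elementwise product with the kernel and sum: -0.9·0.5 + 4·0.5 + -0.5·0.5 + 3.8·2 + 4.8·0.5 + -1.8·-1 + -0.5·-1.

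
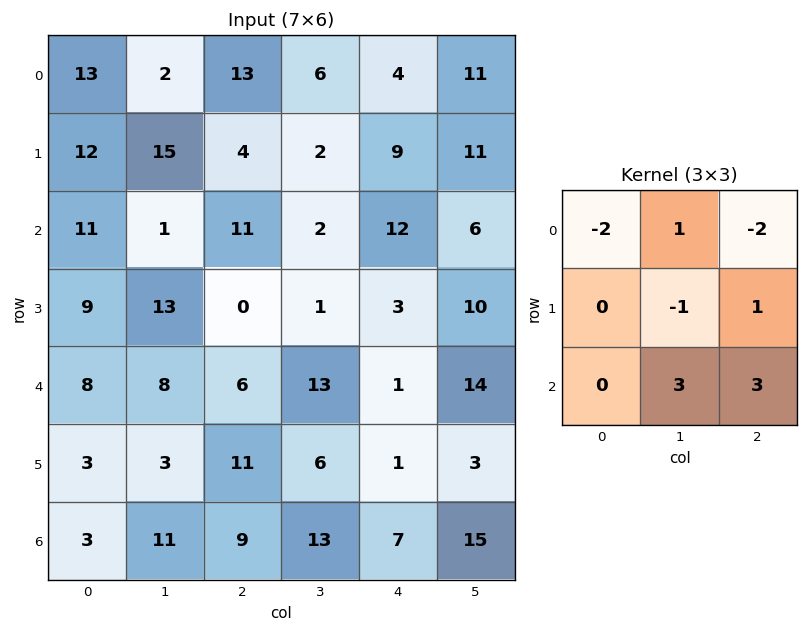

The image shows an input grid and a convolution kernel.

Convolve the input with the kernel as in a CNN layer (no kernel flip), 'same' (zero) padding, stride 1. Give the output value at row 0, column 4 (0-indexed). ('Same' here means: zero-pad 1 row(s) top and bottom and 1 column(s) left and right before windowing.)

The receptive field on the zero-padded input at this output position is [0 0 0 / 6 4 11 / 2 9 11]. Elementwise product with the kernel and sum: 0·-2 + 0·1 + 0·-2 + 4·-1 + 11·1 + 9·3 + 11·3.

67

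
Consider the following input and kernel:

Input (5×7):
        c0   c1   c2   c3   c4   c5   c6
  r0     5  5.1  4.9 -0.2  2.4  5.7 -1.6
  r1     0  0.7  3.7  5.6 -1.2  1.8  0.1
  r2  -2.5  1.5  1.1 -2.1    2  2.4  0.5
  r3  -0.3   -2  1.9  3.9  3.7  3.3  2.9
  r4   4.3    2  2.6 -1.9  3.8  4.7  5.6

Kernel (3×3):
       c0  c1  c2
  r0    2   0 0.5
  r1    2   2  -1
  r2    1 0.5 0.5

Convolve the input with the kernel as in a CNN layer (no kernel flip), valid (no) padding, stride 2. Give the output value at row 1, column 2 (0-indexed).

The receptive field on the input at this output position is [2 2.4 0.5 / 3.7 3.3 2.9 / 3.8 4.7 5.6]. Elementwise product with the kernel and sum: 2·2 + 0.5·0.5 + 3.7·2 + 3.3·2 + 2.9·-1 + 3.8·1 + 4.7·0.5 + 5.6·0.5.

24.3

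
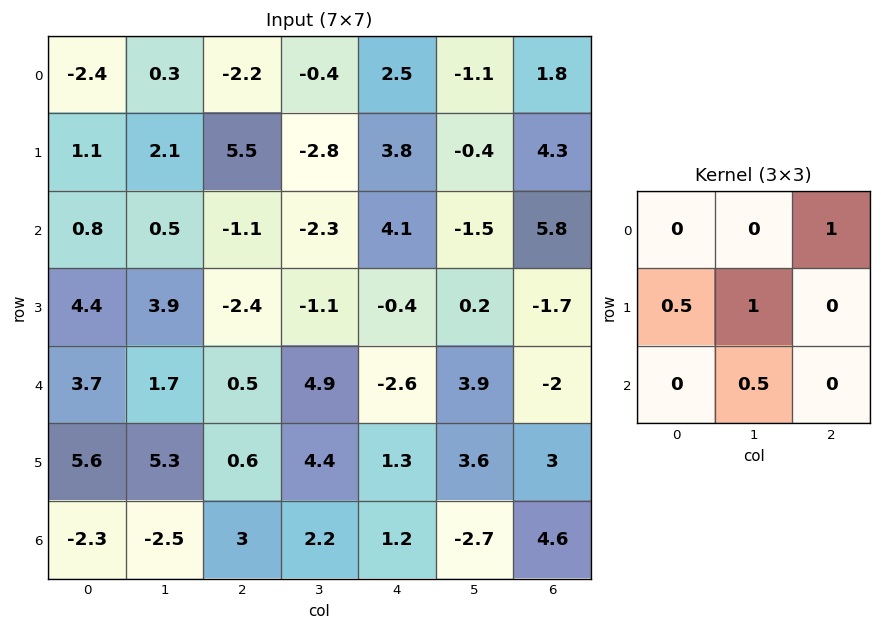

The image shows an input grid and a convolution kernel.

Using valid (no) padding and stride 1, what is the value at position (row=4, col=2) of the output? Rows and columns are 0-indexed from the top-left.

3.2

The receptive field on the input at this output position is [0.5 4.9 -2.6 / 0.6 4.4 1.3 / 3 2.2 1.2]. Elementwise product with the kernel and sum: -2.6·1 + 0.6·0.5 + 4.4·1 + 2.2·0.5.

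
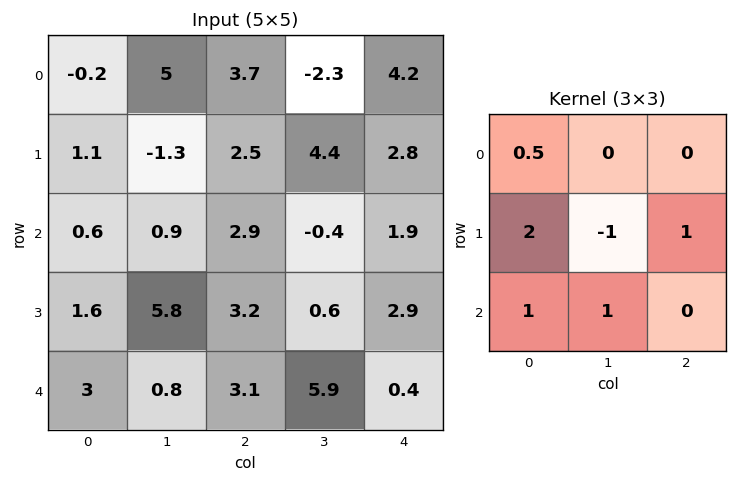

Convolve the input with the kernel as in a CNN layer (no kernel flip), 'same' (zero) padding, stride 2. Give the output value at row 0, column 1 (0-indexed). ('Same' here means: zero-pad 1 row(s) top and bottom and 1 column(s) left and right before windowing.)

The receptive field on the zero-padded input at this output position is [0 0 0 / 5 3.7 -2.3 / -1.3 2.5 4.4]. Elementwise product with the kernel and sum: 0·0.5 + 5·2 + 3.7·-1 + -2.3·1 + -1.3·1 + 2.5·1.

5.2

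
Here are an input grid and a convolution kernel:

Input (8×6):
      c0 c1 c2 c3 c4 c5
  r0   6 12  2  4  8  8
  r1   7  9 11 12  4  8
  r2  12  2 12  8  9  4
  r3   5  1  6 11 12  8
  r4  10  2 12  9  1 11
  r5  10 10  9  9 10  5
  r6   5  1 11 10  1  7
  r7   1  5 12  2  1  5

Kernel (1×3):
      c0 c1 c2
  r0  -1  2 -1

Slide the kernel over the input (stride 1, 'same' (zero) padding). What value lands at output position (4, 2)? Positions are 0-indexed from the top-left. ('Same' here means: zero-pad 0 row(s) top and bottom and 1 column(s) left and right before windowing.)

The receptive field on the zero-padded input at this output position is [2 12 9]. Elementwise product with the kernel and sum: 2·-1 + 12·2 + 9·-1.

13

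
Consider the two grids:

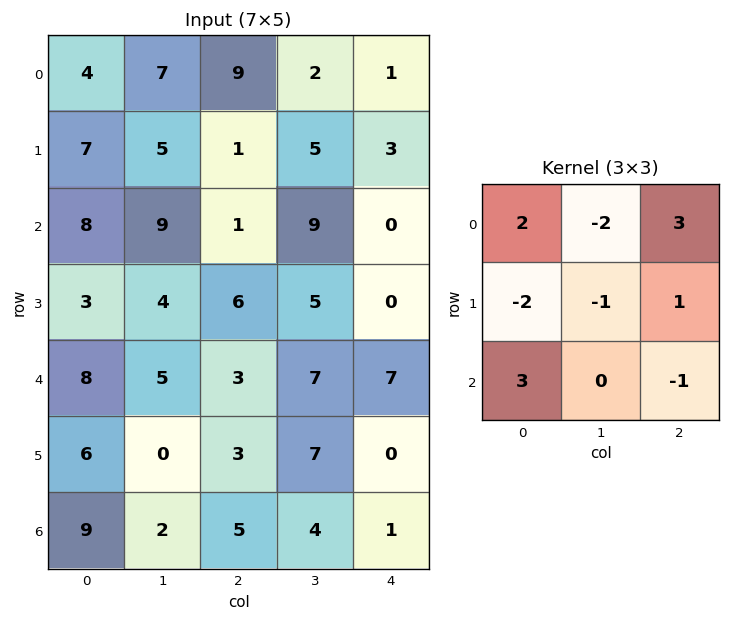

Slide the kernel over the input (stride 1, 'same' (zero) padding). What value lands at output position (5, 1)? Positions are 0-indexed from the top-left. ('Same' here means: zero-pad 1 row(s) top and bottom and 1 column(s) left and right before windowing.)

The receptive field on the zero-padded input at this output position is [8 5 3 / 6 0 3 / 9 2 5]. Elementwise product with the kernel and sum: 8·2 + 5·-2 + 3·3 + 6·-2 + 0·-1 + 3·1 + 9·3 + 5·-1.

28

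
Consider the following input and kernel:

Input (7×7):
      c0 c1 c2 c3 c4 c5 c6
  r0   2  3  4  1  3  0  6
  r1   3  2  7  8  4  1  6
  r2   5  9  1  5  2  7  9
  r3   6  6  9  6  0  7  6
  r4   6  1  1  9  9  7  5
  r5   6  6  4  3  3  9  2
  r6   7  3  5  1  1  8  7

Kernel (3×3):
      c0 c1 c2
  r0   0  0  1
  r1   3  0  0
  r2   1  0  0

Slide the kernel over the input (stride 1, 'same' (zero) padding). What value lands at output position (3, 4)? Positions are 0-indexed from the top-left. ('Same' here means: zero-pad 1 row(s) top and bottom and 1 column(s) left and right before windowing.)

The receptive field on the zero-padded input at this output position is [5 2 7 / 6 0 7 / 9 9 7]. Elementwise product with the kernel and sum: 7·1 + 6·3 + 9·1.

34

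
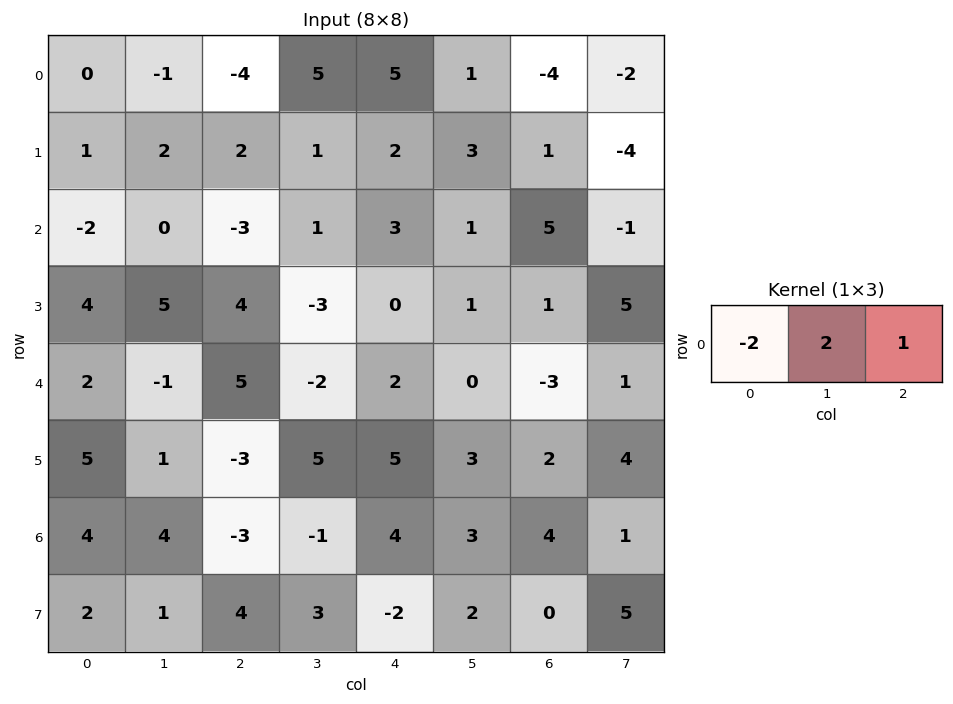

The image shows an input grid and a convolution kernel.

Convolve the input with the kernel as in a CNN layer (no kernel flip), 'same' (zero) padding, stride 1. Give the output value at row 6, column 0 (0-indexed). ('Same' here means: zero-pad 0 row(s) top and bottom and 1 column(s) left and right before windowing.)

12

The receptive field on the zero-padded input at this output position is [0 4 4]. Elementwise product with the kernel and sum: 0·-2 + 4·2 + 4·1.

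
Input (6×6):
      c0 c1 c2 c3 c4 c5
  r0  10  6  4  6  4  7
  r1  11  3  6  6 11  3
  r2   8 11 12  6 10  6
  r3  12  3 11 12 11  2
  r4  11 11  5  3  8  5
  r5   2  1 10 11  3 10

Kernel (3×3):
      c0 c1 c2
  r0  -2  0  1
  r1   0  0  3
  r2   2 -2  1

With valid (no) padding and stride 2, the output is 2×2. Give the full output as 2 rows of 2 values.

8 51
34 31

Output[0,0]: The receptive field on the input at this output position is [10 6 4 / 11 3 6 / 8 11 12]. Elementwise product with the kernel and sum: 10·-2 + 4·1 + 6·3 + 8·2 + 11·-2 + 12·1.
Output[0,1]: The receptive field on the input at this output position is [4 6 4 / 6 6 11 / 12 6 10]. Elementwise product with the kernel and sum: 4·-2 + 4·1 + 11·3 + 12·2 + 6·-2 + 10·1.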